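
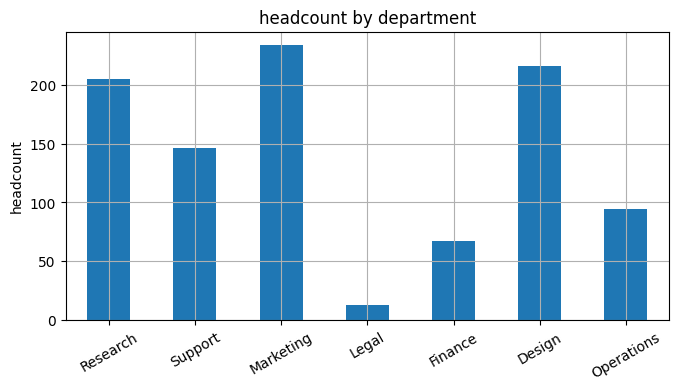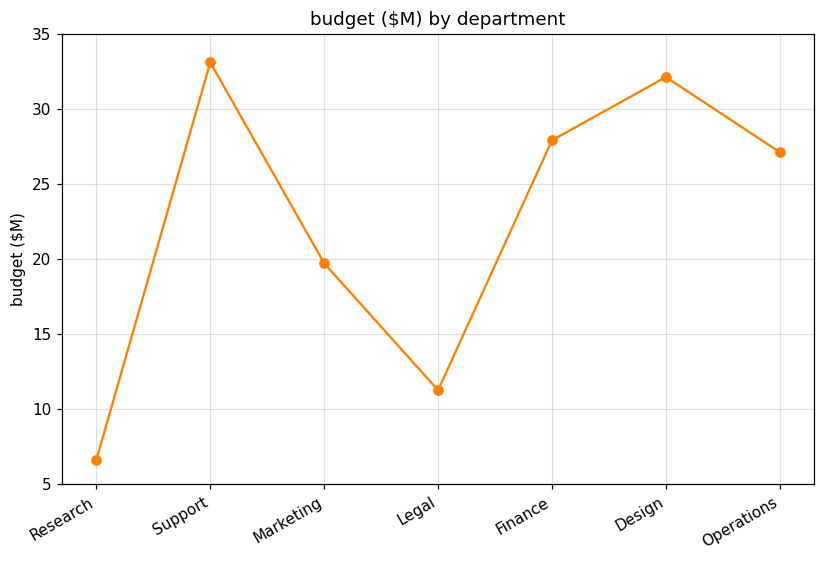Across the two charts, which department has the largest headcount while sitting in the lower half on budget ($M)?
Chart 2 median budget ($M) ≈ 25; below-median departments: Research, Marketing, Legal. Among those, Marketing has the highest headcount (≈ 225).

Marketing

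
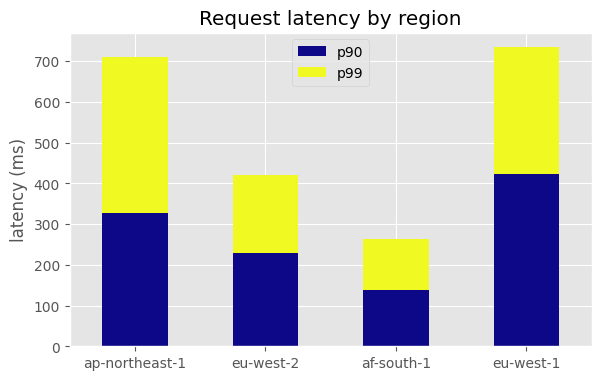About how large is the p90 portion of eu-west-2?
≈ 200

p90 top ≈ 200, bottom ≈ 0; segment ≈ 200.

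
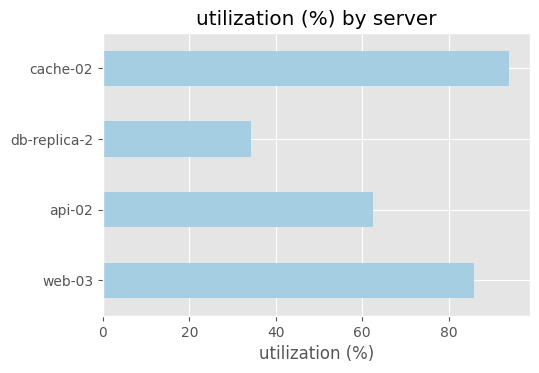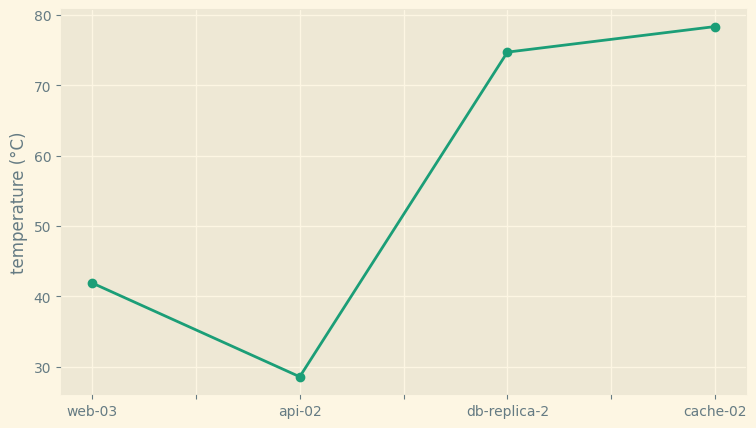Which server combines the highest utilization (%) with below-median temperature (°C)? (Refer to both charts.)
web-03

Chart 2 median temperature (°C) ≈ 60; below-median servers: web-03, api-02. Among those, web-03 has the highest utilization (%) (≈ 90).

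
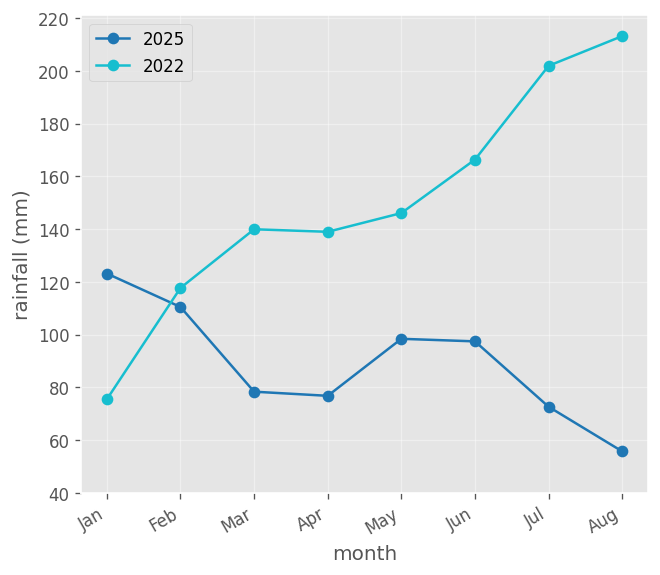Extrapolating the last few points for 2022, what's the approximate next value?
Last three: 160, 200, 220 → slope ≈ 30/step → next ≈ 250.

≈ 250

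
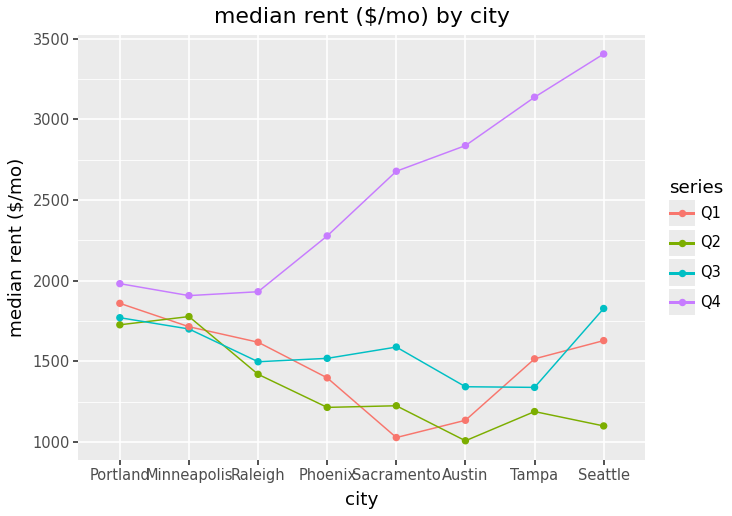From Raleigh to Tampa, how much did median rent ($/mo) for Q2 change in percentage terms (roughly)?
Raleigh ≈ 1400, Tampa ≈ 1200; (1200 − 1400) / 1400 ≈ -14.3%.

≈ -14.3%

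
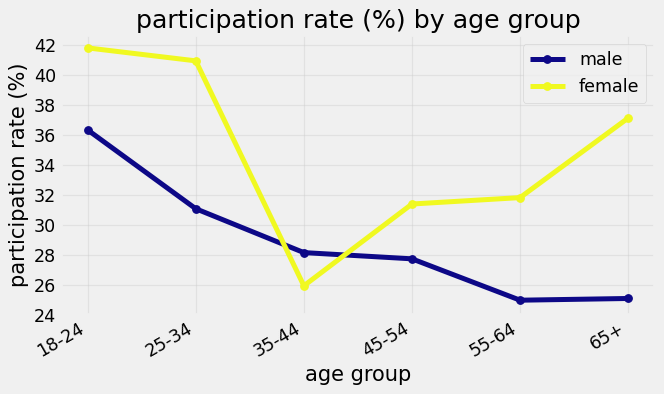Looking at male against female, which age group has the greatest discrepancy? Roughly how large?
65+, ≈ 12 %

65+: male ≈ 26, female ≈ 38 → gap ≈ 12. Next-largest (25-34) is only ≈ 8.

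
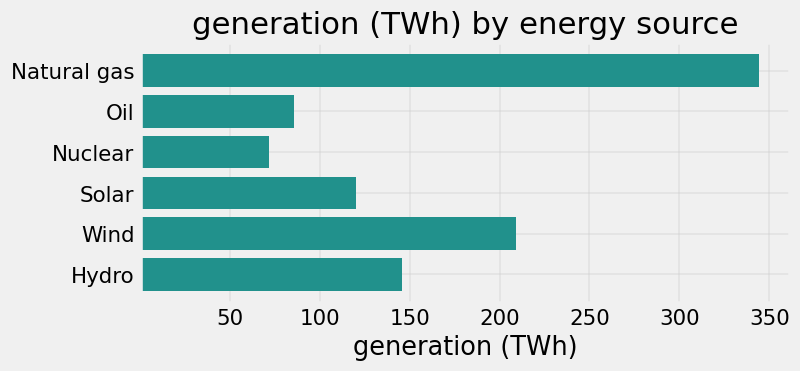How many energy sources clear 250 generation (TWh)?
1

Above 250: Natural gas.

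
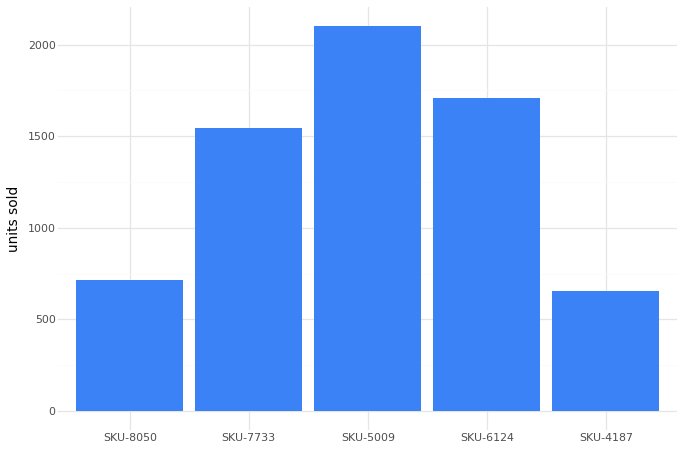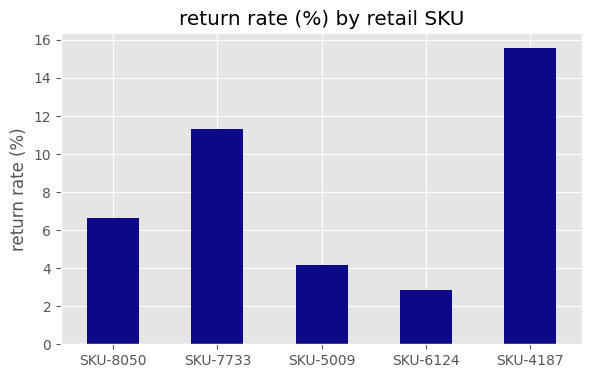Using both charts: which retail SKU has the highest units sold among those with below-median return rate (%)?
SKU-5009

Chart 2 median return rate (%) ≈ 6; below-median retail SKUs: SKU-5009, SKU-6124. Among those, SKU-5009 has the highest units sold (≈ 2200).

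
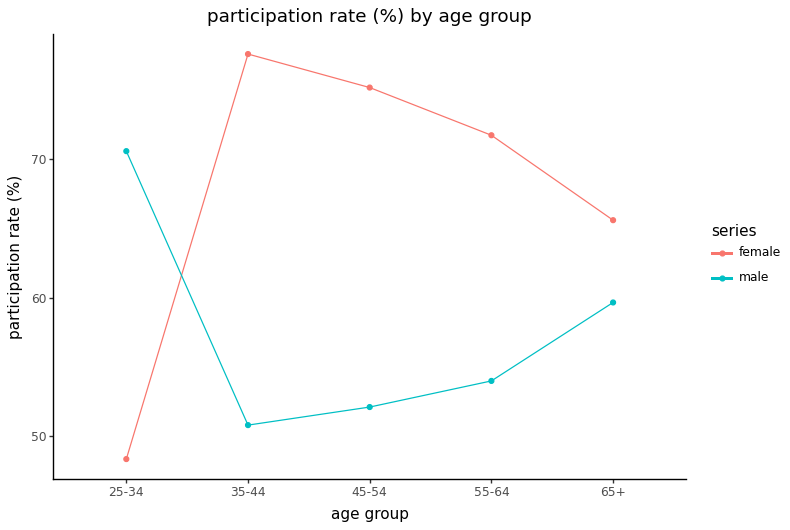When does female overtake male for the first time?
35-44

25-34: female ≈ 50 vs male ≈ 70 (not yet); 35-44: female ≈ 80 vs male ≈ 50 (first crossover).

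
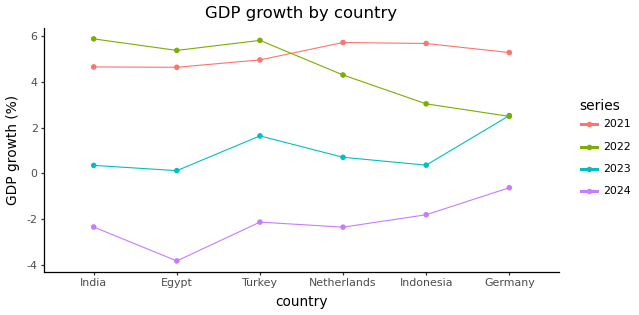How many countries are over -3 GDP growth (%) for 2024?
Above -3: India, Turkey, Netherlands, Indonesia, Germany.

5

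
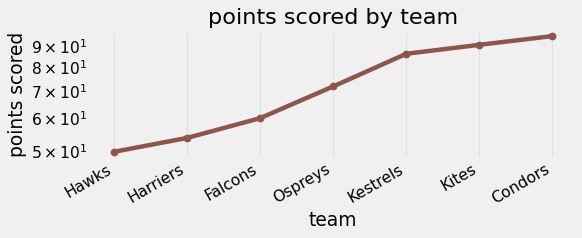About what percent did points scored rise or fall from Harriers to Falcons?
Harriers ≈ 55, Falcons ≈ 60; (60 − 55) / 55 ≈ +9.1%.

≈ +9.1%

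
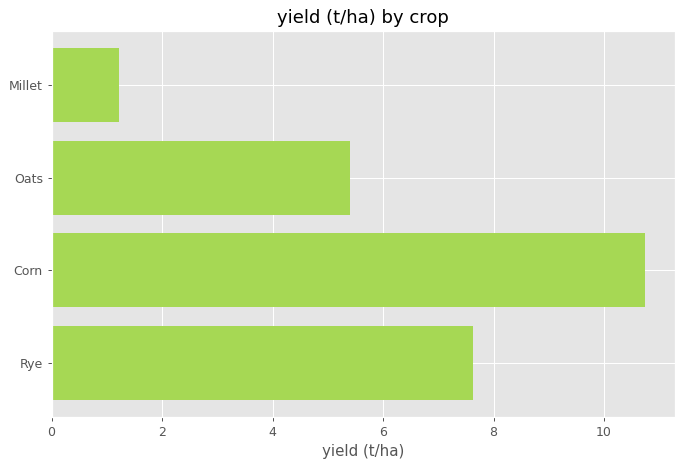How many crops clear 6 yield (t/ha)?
2

Above 6: Corn, Rye.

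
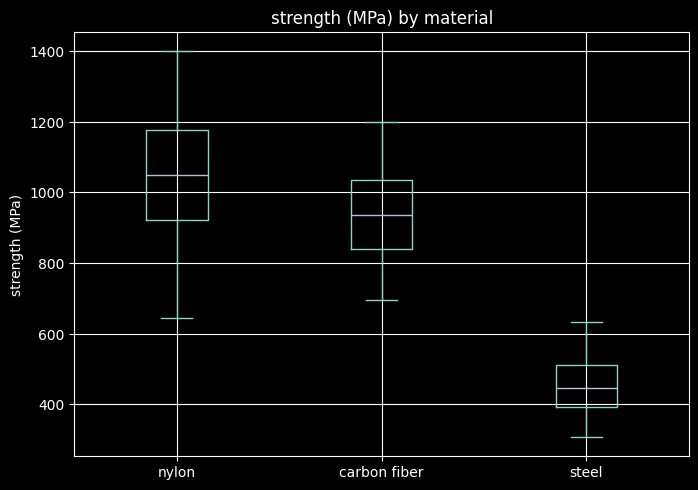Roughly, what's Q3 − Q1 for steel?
Q3 ≈ 500, Q1 ≈ 400; IQR ≈ 100.

≈ 100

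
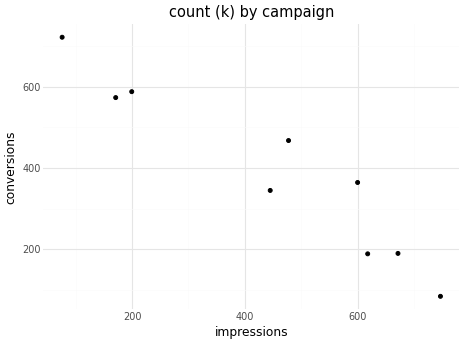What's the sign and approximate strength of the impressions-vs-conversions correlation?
negative, strong

Points are negatively correlated; strong (|r| ≈ 1.0).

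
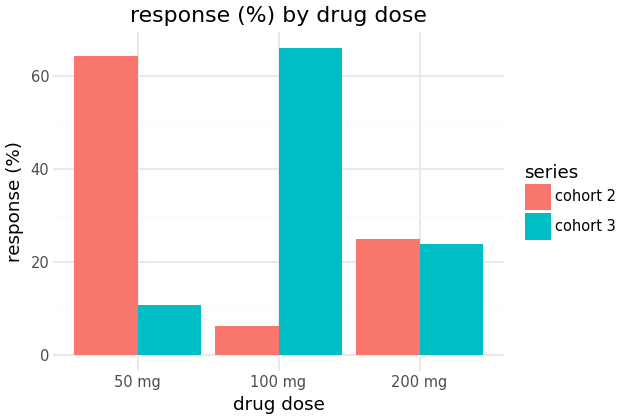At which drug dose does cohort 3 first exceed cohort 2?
50 mg: cohort 3 ≈ 10 vs cohort 2 ≈ 60 (not yet); 100 mg: cohort 3 ≈ 70 vs cohort 2 ≈ 10 (first crossover).

100 mg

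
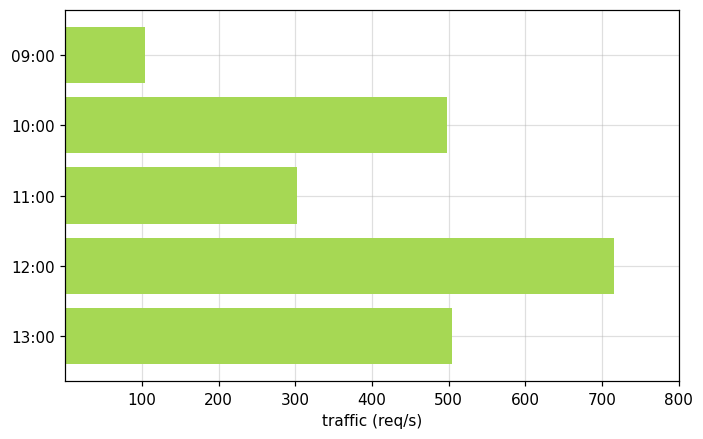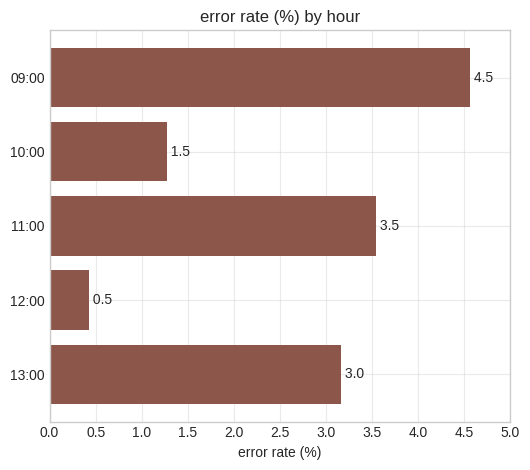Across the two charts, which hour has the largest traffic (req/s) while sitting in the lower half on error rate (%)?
12:00

Chart 2 median error rate (%) ≈ 3; below-median hours: 10:00, 12:00. Among those, 12:00 has the highest traffic (req/s) (≈ 700).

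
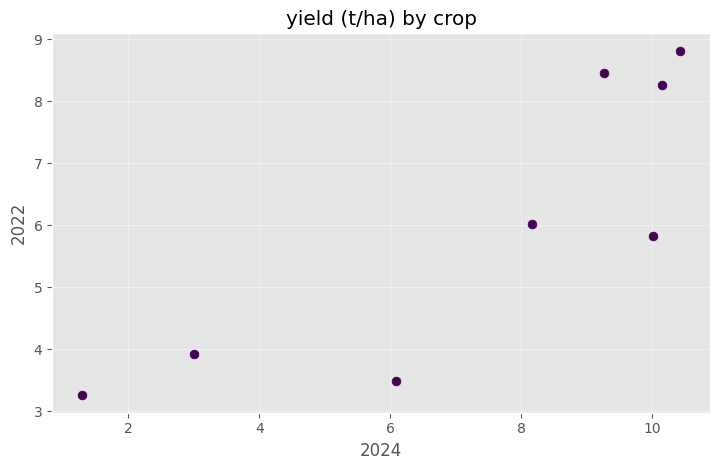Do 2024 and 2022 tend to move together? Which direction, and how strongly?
Points are positively correlated; strong (|r| ≈ 0.8).

positive, strong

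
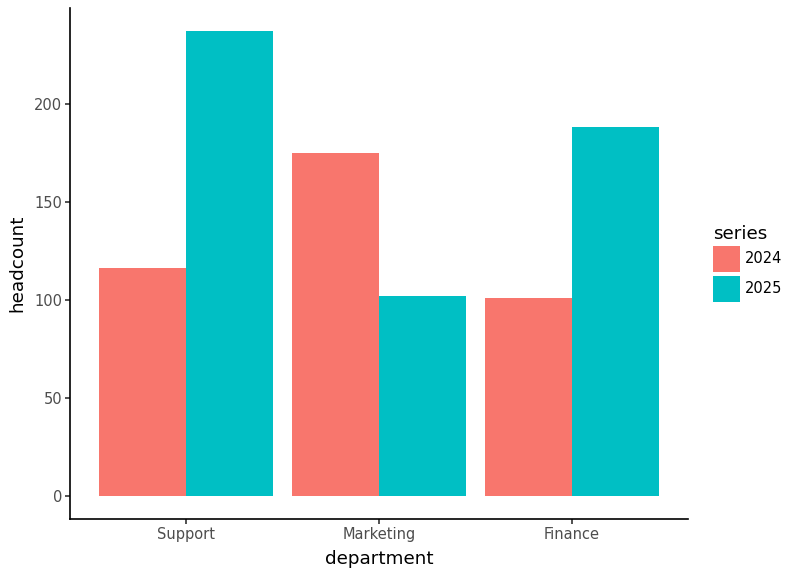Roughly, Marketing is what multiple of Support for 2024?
≈ 1.5×

Marketing ≈ 180, Support ≈ 120; 180/120 ≈ 1.5.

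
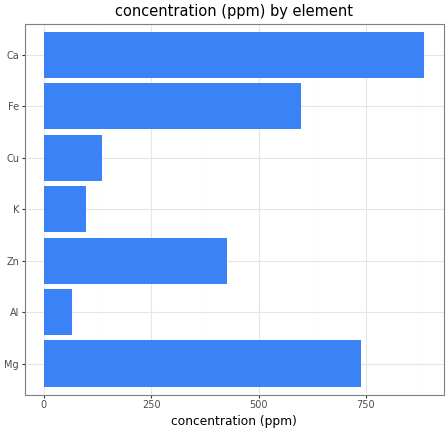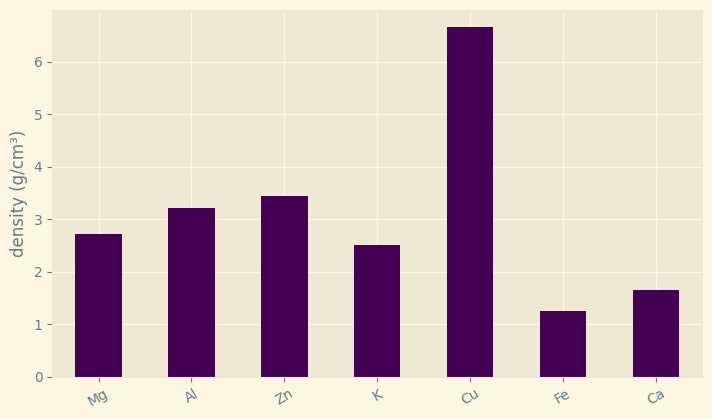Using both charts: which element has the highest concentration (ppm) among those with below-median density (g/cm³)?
Ca

Chart 2 median density (g/cm³) ≈ 3; below-median elements: K, Fe, Ca. Among those, Ca has the highest concentration (ppm) (≈ 900).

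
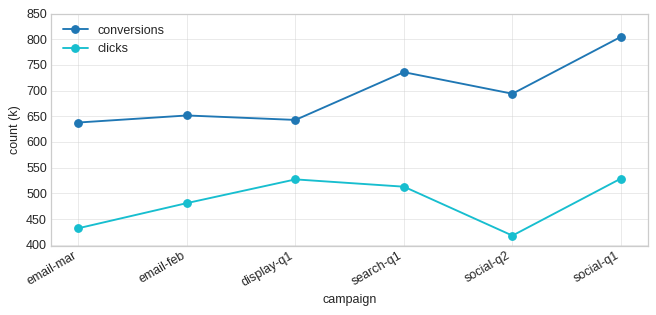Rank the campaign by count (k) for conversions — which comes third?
social-q2

Top 4 for conversions: social-q1 ≈ 800, search-q1 ≈ 750, social-q2 ≈ 700, email-feb ≈ 650.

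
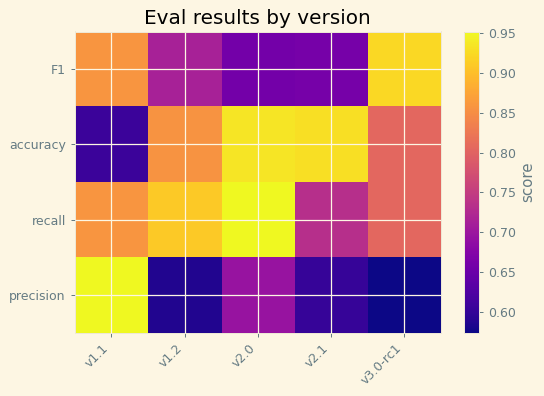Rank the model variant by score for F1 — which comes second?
v1.1

Top 3 for F1: v3.0-rc1 ≈ 0.90, v1.1 ≈ 0.85, v1.2 ≈ 0.70.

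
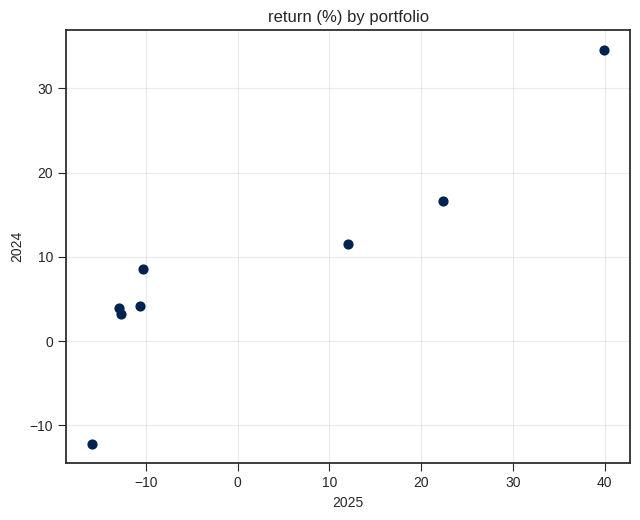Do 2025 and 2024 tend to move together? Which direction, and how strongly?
positive, strong

Points are positively correlated; strong (|r| ≈ 0.9).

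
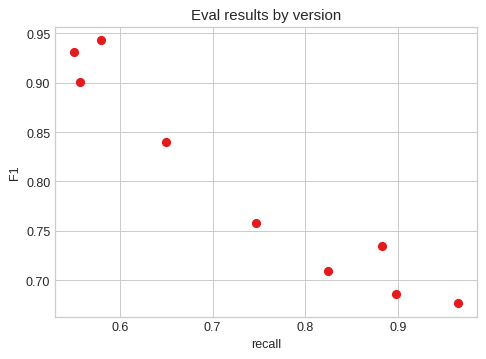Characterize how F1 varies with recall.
Points are negatively correlated; strong (|r| ≈ 1.0).

negative, strong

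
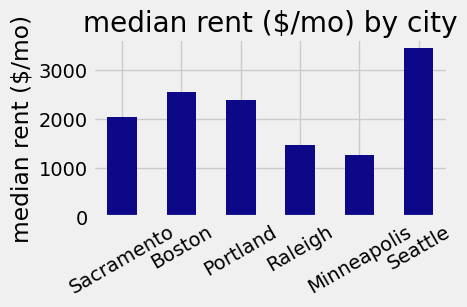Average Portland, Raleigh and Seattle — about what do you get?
≈ 2500

(2500 + 1500 + 3500) / 3 ≈ 2500.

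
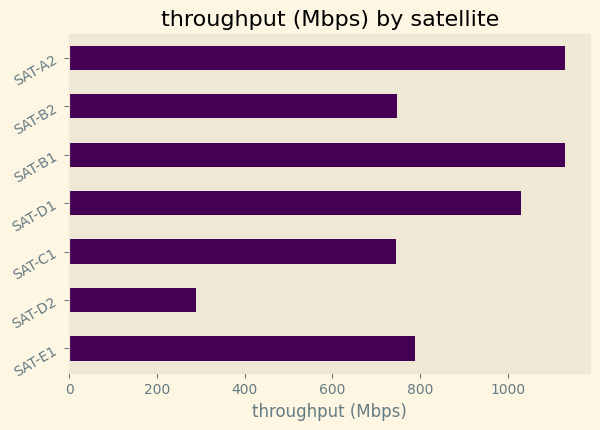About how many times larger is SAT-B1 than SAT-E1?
≈ 1.38×

SAT-B1 ≈ 1100, SAT-E1 ≈ 800; 1100/800 ≈ 1.38.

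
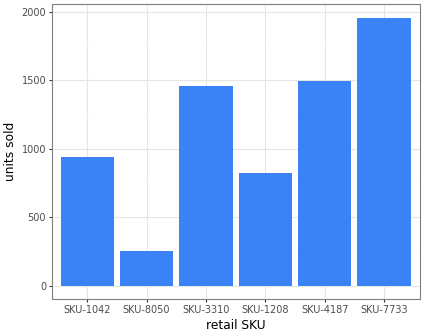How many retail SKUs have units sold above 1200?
3

Above 1200: SKU-3310, SKU-4187, SKU-7733.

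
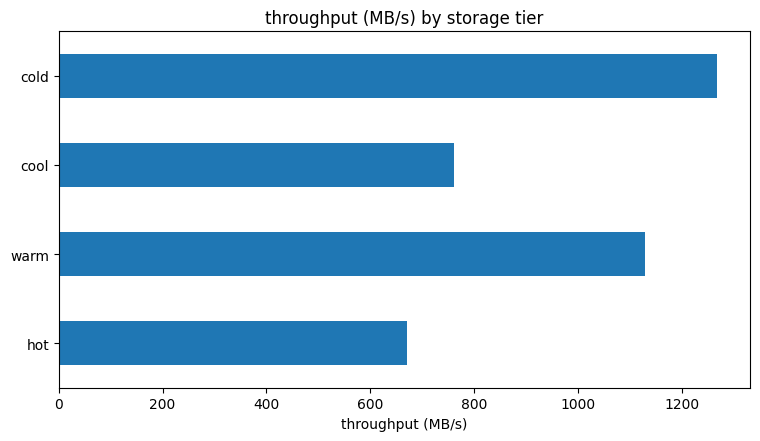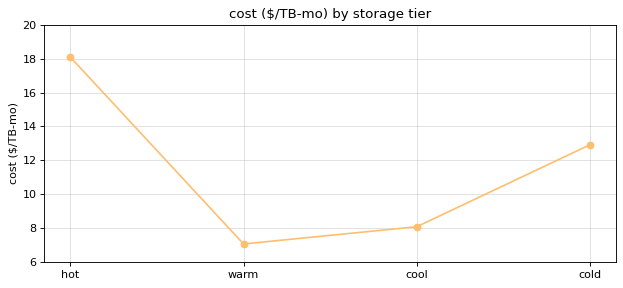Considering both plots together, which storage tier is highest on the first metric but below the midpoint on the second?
Chart 2 median cost ($/TB-mo) ≈ 10; below-median storage tiers: warm, cool. Among those, warm has the highest throughput (MB/s) (≈ 1200).

warm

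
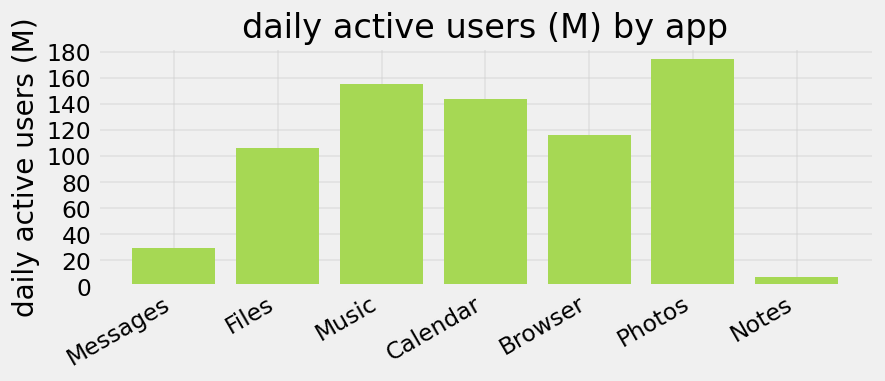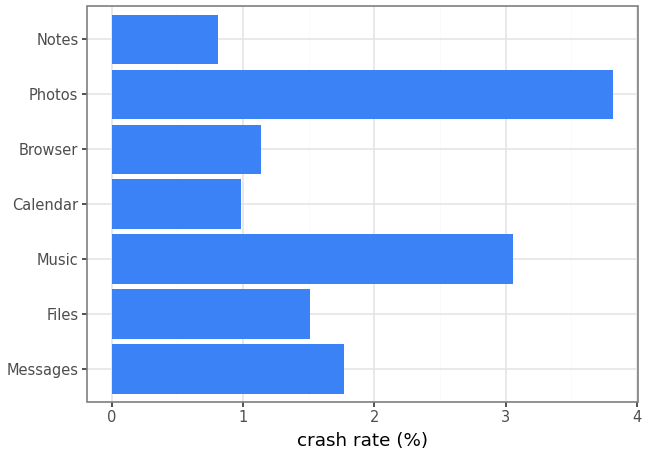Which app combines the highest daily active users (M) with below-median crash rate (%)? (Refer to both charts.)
Calendar

Chart 2 median crash rate (%) ≈ 1.5; below-median apps: Calendar, Browser, Notes. Among those, Calendar has the highest daily active users (M) (≈ 140).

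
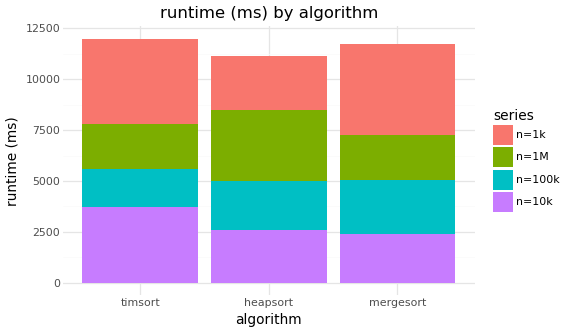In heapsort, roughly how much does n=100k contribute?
≈ 2000

n=100k top ≈ 5000, bottom ≈ 3000; segment ≈ 2000.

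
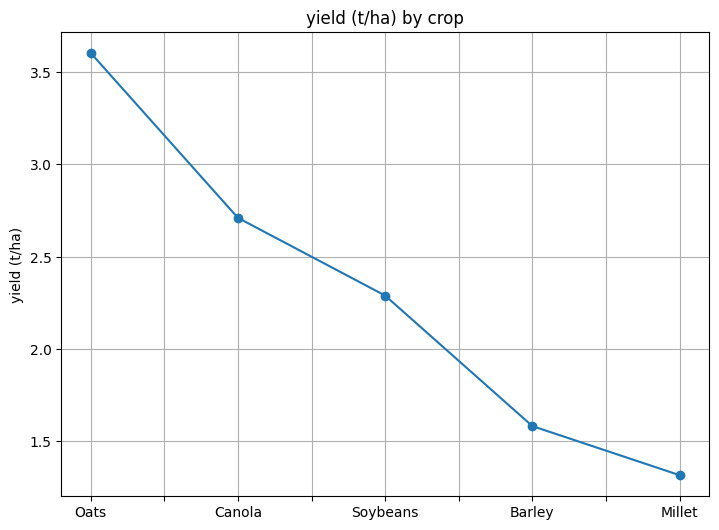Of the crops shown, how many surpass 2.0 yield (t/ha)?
3

Above 2.0: Oats, Canola, Soybeans.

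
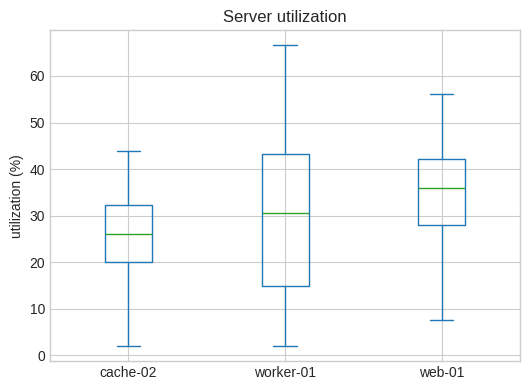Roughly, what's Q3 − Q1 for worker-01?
≈ 28

Q3 ≈ 43, Q1 ≈ 15; IQR ≈ 28.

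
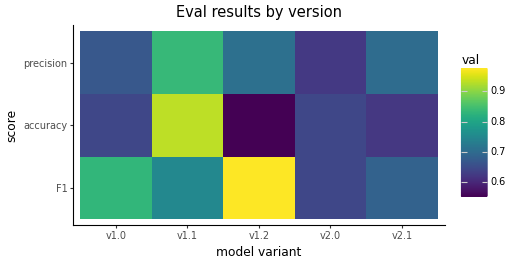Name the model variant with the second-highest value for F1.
Top 3 for F1: v1.2 ≈ 1.00, v1.0 ≈ 0.85, v1.1 ≈ 0.75.

v1.0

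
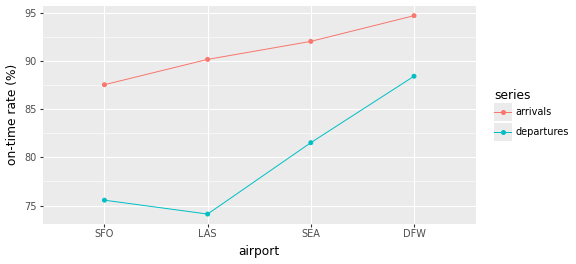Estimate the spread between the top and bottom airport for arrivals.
Max DFW ≈ 94, min SFO ≈ 88; range ≈ 6.

≈ 6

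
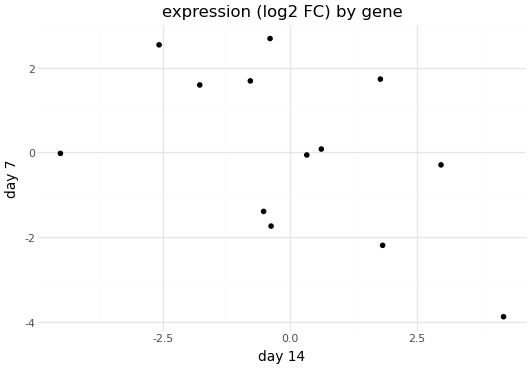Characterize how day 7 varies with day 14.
Points are negatively correlated; moderate (|r| ≈ 0.5).

negative, moderate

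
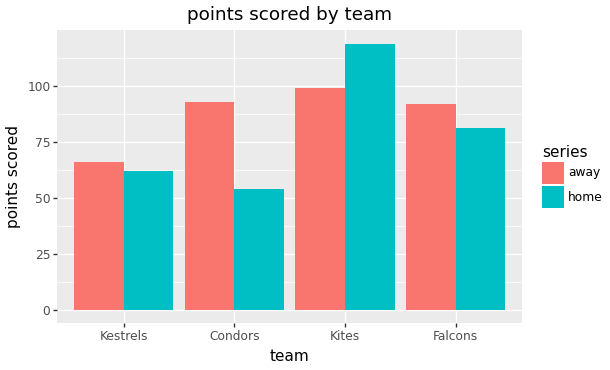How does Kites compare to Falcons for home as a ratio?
Kites ≈ 120, Falcons ≈ 80; 120/80 ≈ 1.5.

≈ 1.5×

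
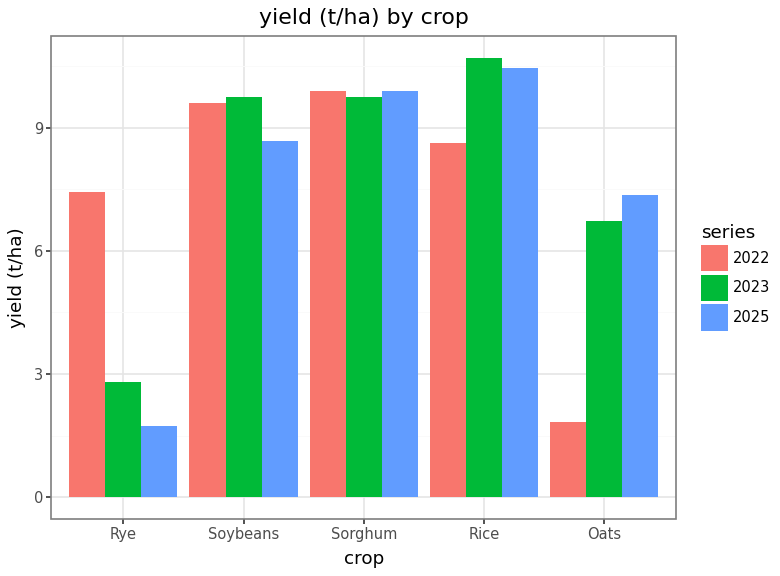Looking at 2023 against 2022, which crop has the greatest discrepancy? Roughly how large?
Oats, ≈ 5 t/ha

Oats: 2023 ≈ 7, 2022 ≈ 2 → gap ≈ 5. Next-largest (Rye) is only ≈ 4.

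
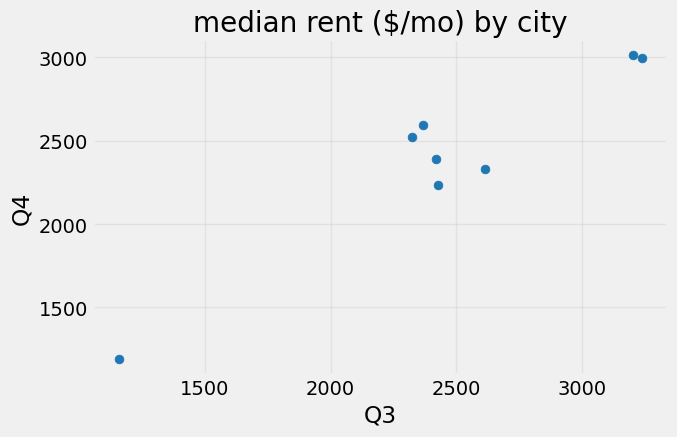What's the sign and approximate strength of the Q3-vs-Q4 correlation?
Points are positively correlated; strong (|r| ≈ 1.0).

positive, strong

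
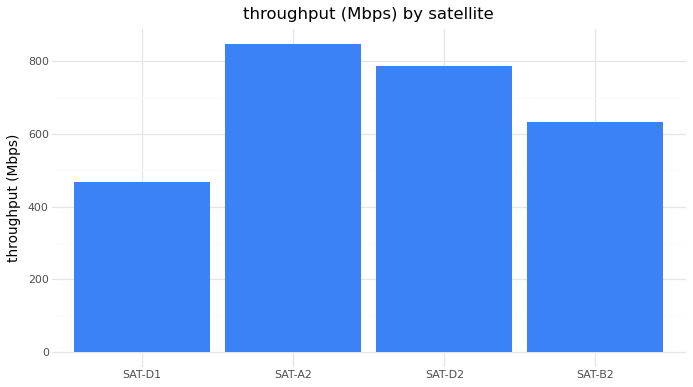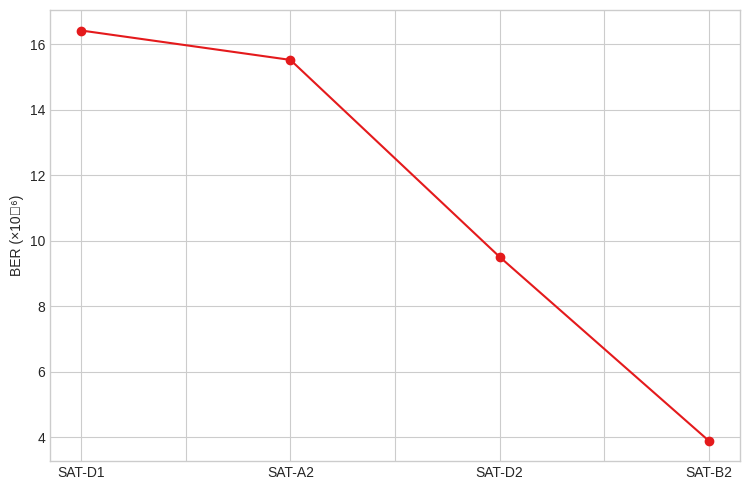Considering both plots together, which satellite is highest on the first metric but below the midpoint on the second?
SAT-D2

Chart 2 median BER (×10⁻⁶) ≈ 12; below-median satellites: SAT-D2, SAT-B2. Among those, SAT-D2 has the highest throughput (Mbps) (≈ 800).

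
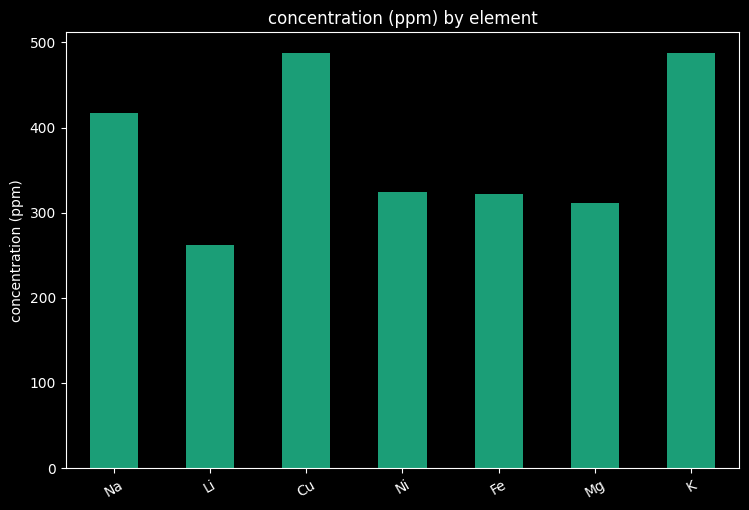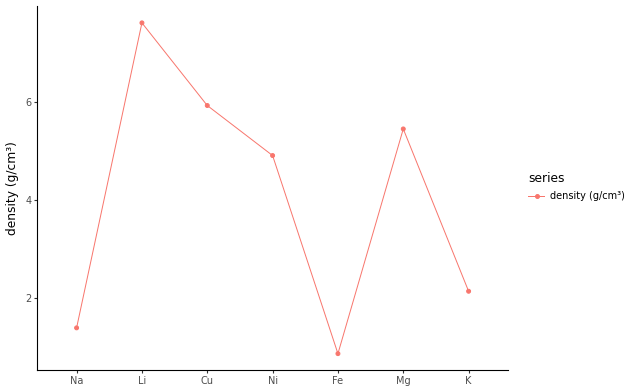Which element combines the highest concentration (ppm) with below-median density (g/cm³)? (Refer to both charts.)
K

Chart 2 median density (g/cm³) ≈ 5; below-median elements: Na, Fe, K. Among those, K has the highest concentration (ppm) (≈ 500).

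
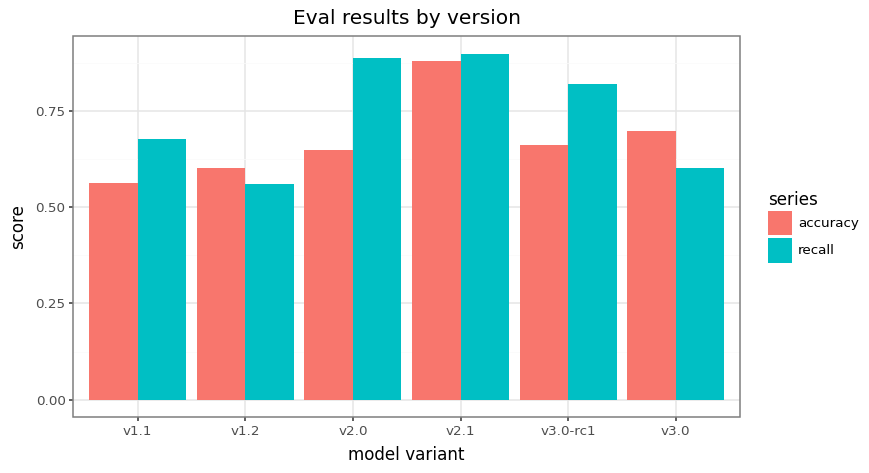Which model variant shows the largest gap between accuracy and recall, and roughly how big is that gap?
v2.0: accuracy ≈ 0.6, recall ≈ 0.9 → gap ≈ 0.3. Next-largest (v3.0-rc1) is only ≈ 0.1.

v2.0, ≈ 0.3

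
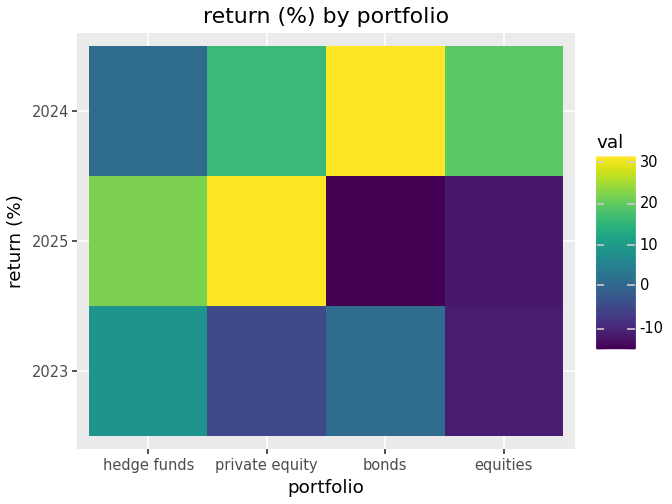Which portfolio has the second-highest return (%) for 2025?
hedge funds

Top 3 for 2025: private equity ≈ 30, hedge funds ≈ 20, equities ≈ -10.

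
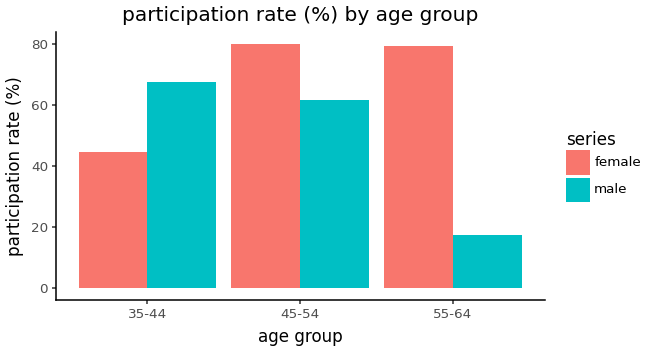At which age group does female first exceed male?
35-44: female ≈ 40 vs male ≈ 70 (not yet); 45-54: female ≈ 80 vs male ≈ 60 (first crossover).

45-54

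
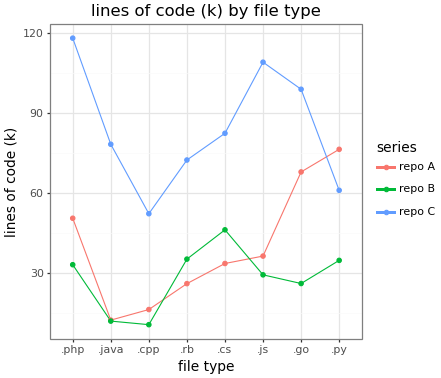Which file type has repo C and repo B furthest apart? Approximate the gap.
.php: repo C ≈ 120, repo B ≈ 30 → gap ≈ 90. Next-largest (.js) is only ≈ 80.

.php, ≈ 90 k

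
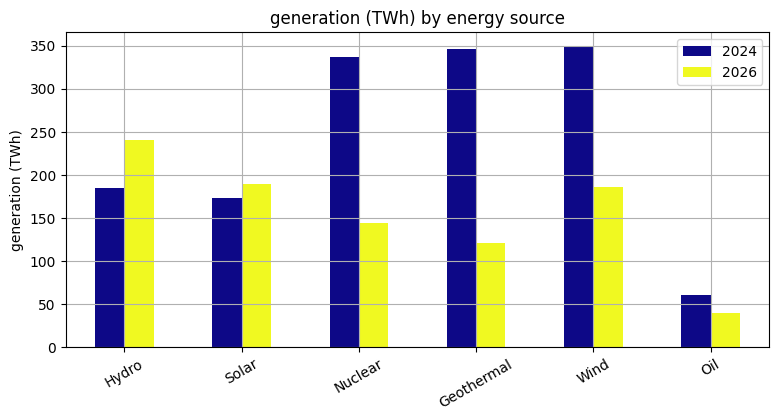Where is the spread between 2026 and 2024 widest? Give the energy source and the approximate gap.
Geothermal: 2026 ≈ 100, 2024 ≈ 350 → gap ≈ 250. Next-largest (Nuclear) is only ≈ 200.

Geothermal, ≈ 250 TWh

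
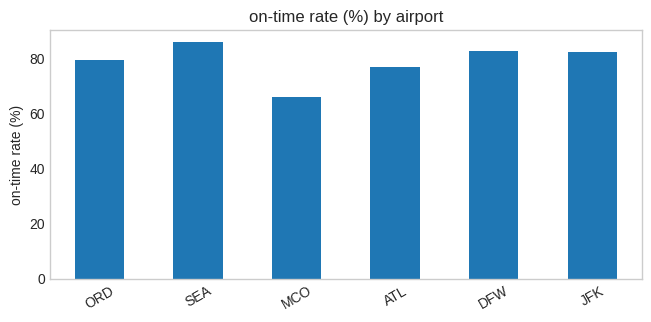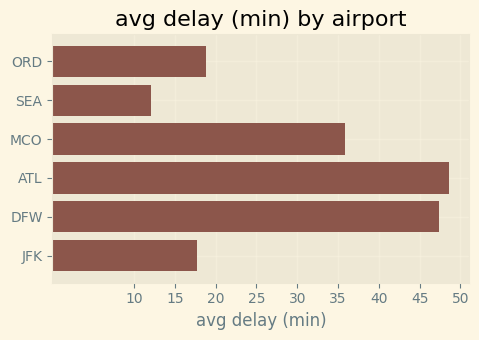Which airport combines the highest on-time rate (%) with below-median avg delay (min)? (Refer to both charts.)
SEA

Chart 2 median avg delay (min) ≈ 25; below-median airports: ORD, SEA, JFK. Among those, SEA has the highest on-time rate (%) (≈ 90).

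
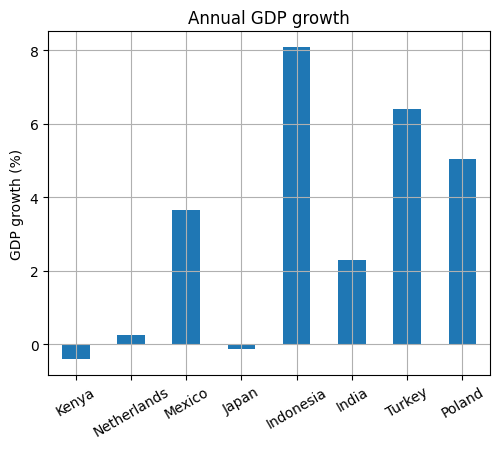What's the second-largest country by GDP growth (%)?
Turkey

Top 3: Indonesia ≈ 8, Turkey ≈ 6, Poland ≈ 5.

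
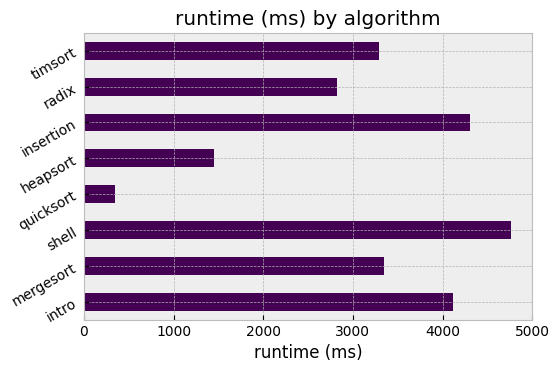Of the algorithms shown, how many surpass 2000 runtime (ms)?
6

Above 2000: intro, mergesort, shell, insertion, radix, timsort.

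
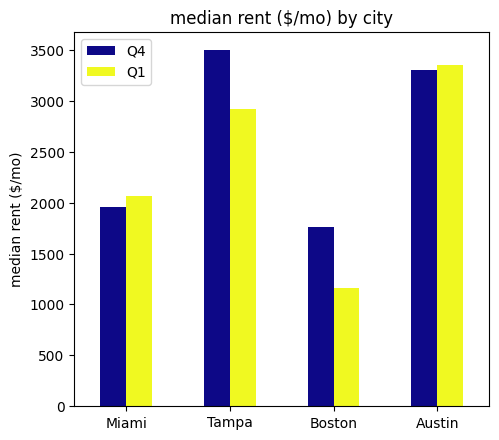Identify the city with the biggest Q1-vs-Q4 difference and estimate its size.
Boston, ≈ 1000 $/mo

Boston: Q1 ≈ 1000, Q4 ≈ 2000 → gap ≈ 1000. Next-largest (Tampa) is only ≈ 500.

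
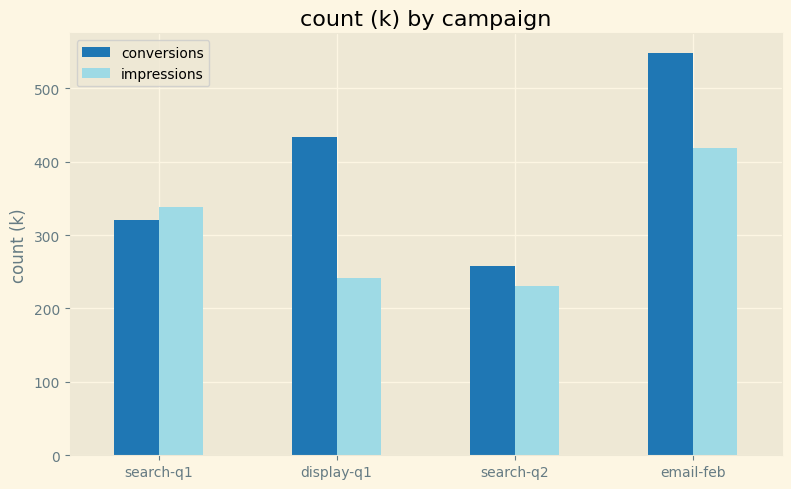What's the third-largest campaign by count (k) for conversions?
search-q1

Top 4 for conversions: email-feb ≈ 550, display-q1 ≈ 450, search-q1 ≈ 300, search-q2 ≈ 250.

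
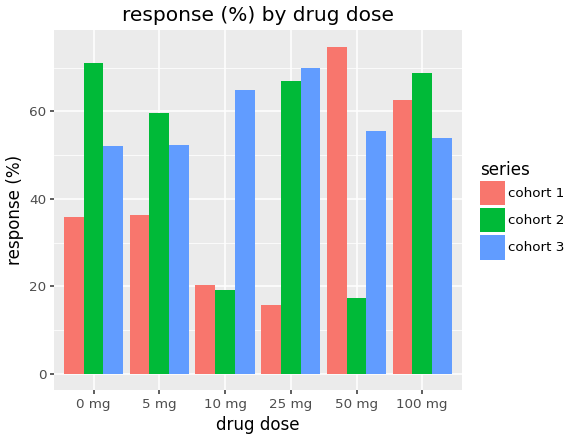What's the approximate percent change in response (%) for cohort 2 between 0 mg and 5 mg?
0 mg ≈ 70, 5 mg ≈ 60; (60 − 70) / 70 ≈ -14.3%.

≈ -14.3%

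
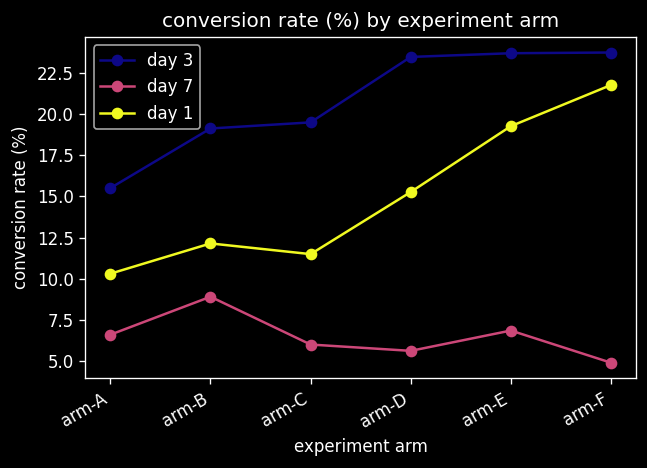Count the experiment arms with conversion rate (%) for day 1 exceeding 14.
3

Above 14: arm-D, arm-E, arm-F.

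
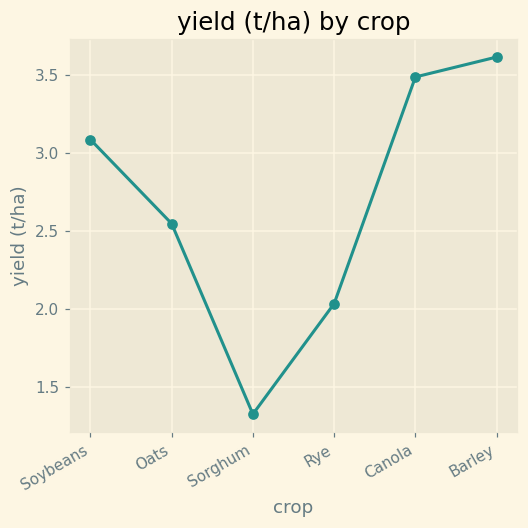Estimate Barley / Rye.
Barley ≈ 3.6, Rye ≈ 2.0; 3.6/2.0 ≈ 1.8.

≈ 1.8×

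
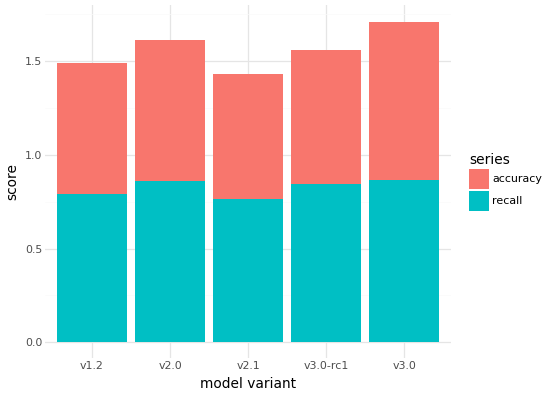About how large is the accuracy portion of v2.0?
accuracy top ≈ 1.6, bottom ≈ 0.8; segment ≈ 0.8.

≈ 0.8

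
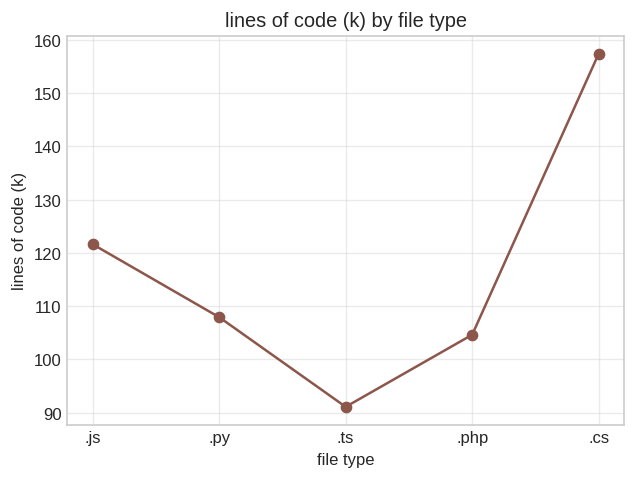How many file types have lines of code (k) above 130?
1

Above 130: .cs.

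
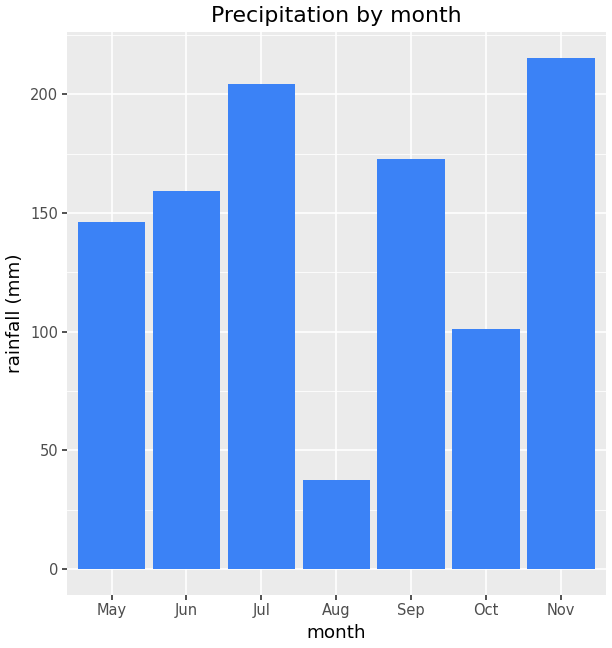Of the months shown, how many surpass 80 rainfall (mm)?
Above 80: May, Jun, Jul, Sep, Oct, Nov.

6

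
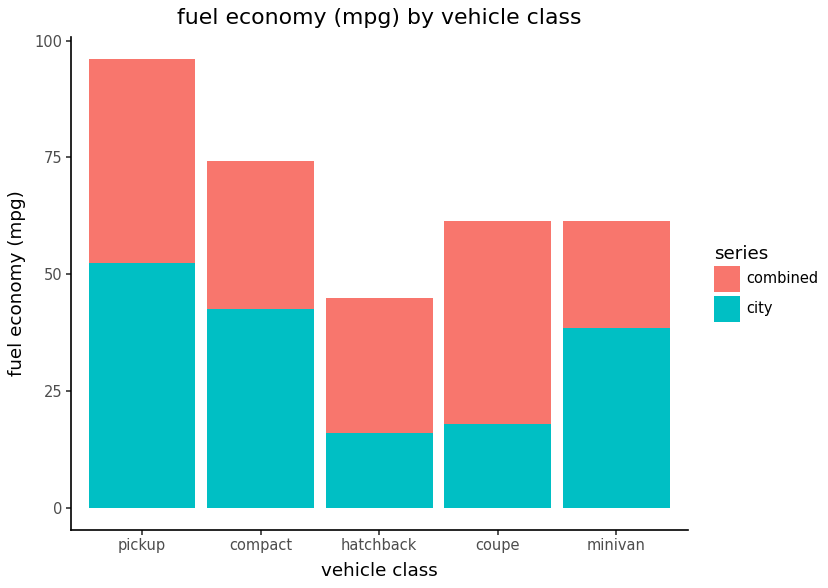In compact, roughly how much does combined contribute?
≈ 30

combined top ≈ 70, bottom ≈ 40; segment ≈ 30.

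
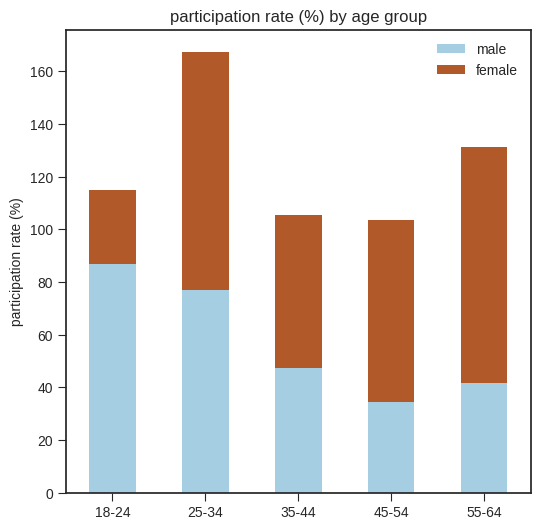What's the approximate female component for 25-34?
female top ≈ 160, bottom ≈ 80; segment ≈ 80.

≈ 80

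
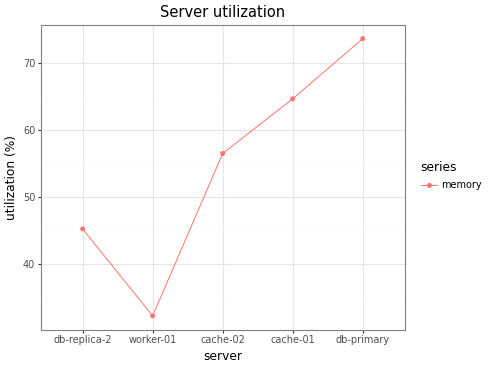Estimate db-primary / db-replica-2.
≈ 1.67×

db-primary ≈ 75, db-replica-2 ≈ 45; 75/45 ≈ 1.67.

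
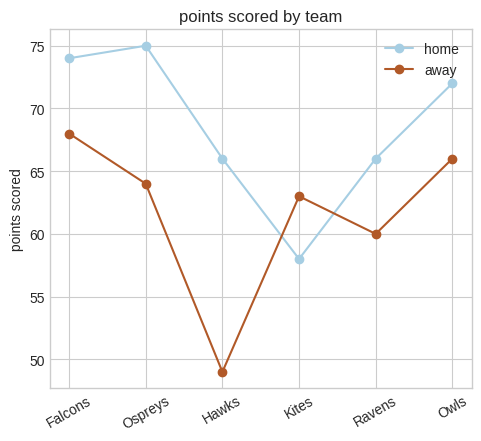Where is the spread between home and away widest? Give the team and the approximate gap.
Hawks, ≈ 15

Hawks: home ≈ 65, away ≈ 50 → gap ≈ 15. Next-largest (Ospreys) is only ≈ 10.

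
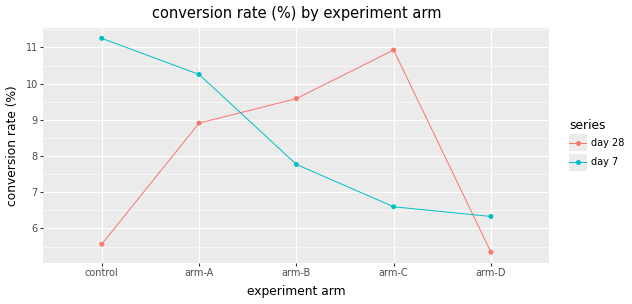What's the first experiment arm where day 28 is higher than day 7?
arm-B

arm-A: day 28 ≈ 9.0 vs day 7 ≈ 10.5 (not yet); arm-B: day 28 ≈ 9.5 vs day 7 ≈ 8.0 (first crossover).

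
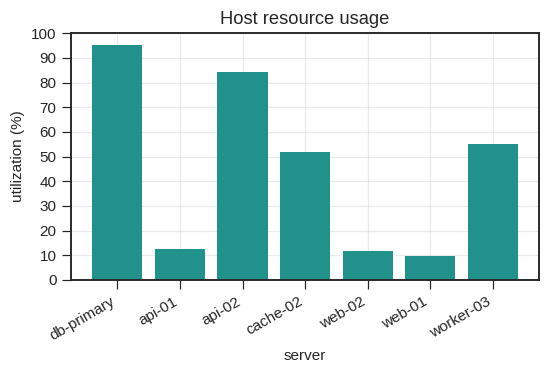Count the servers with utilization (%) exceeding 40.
Above 40: db-primary, api-02, cache-02, worker-03.

4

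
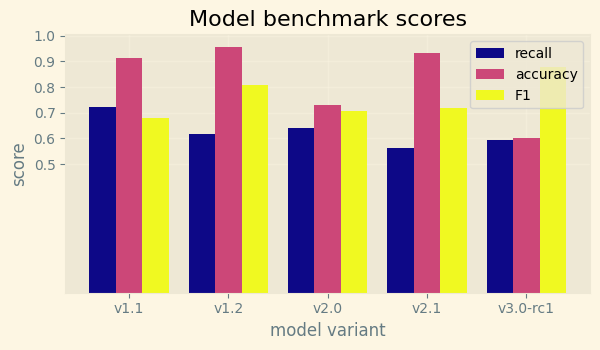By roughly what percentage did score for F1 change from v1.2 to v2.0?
≈ -12.5%

v1.2 ≈ 0.8, v2.0 ≈ 0.7; (0.7 − 0.8) / 0.8 ≈ -12.5%.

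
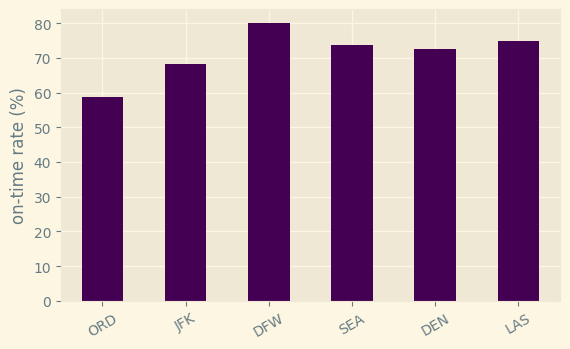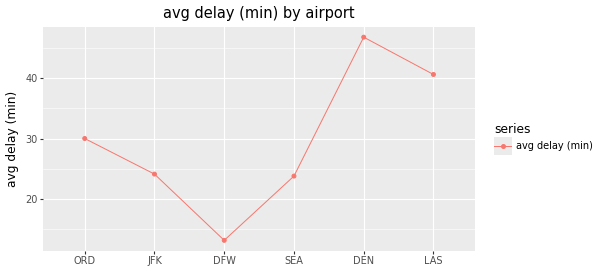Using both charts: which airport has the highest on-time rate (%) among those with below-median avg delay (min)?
DFW

Chart 2 median avg delay (min) ≈ 25; below-median airports: JFK, DFW, SEA. Among those, DFW has the highest on-time rate (%) (≈ 80).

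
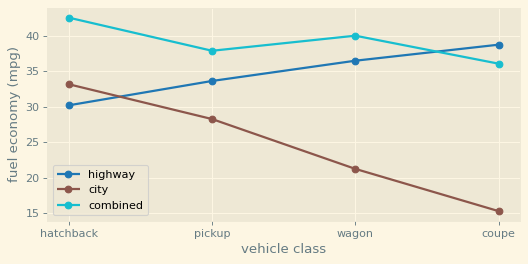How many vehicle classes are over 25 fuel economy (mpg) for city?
Above 25: hatchback, pickup.

2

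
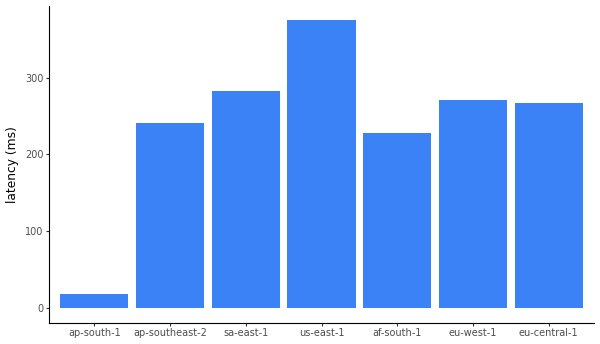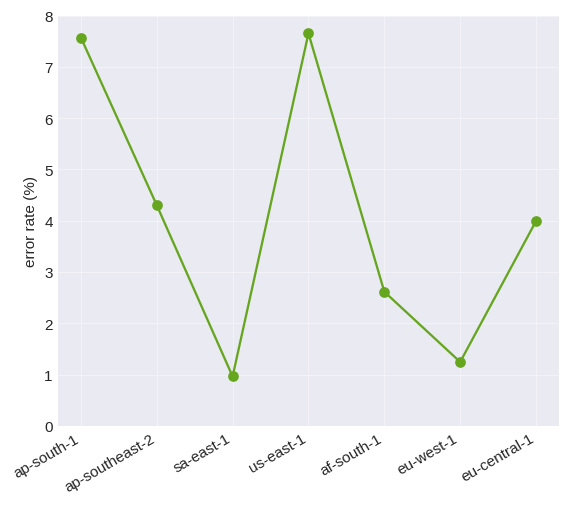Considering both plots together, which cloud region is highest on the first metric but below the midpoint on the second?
Chart 2 median error rate (%) ≈ 4; below-median cloud regions: sa-east-1, af-south-1, eu-west-1. Among those, sa-east-1 has the highest latency (ms) (≈ 300).

sa-east-1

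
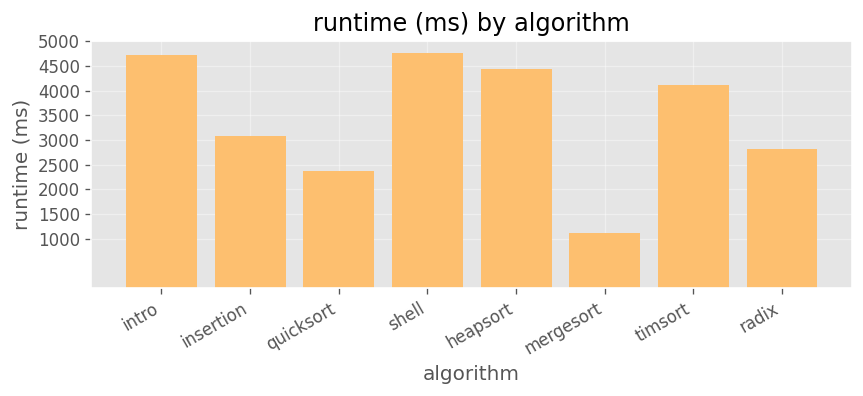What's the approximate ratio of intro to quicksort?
≈ 1.8×

intro ≈ 4500, quicksort ≈ 2500; 4500/2500 ≈ 1.8.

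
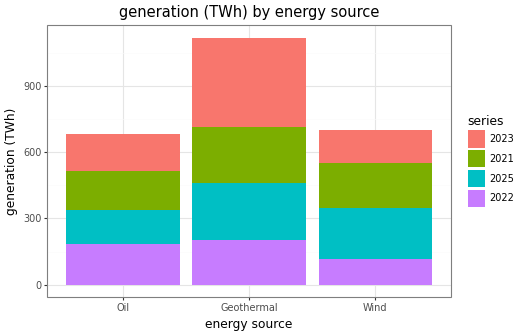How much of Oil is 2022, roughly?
≈ 200

2022 top ≈ 200, bottom ≈ 0; segment ≈ 200.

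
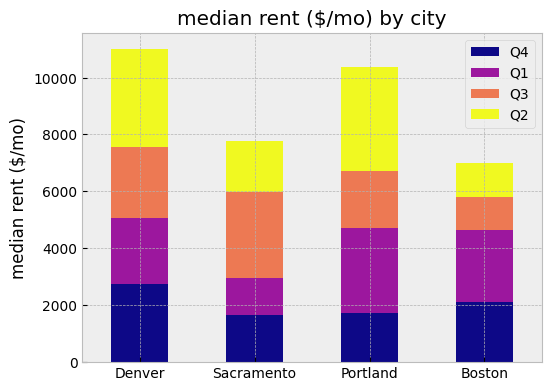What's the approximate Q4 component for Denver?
Q4 top ≈ 3000, bottom ≈ 0; segment ≈ 3000.

≈ 3000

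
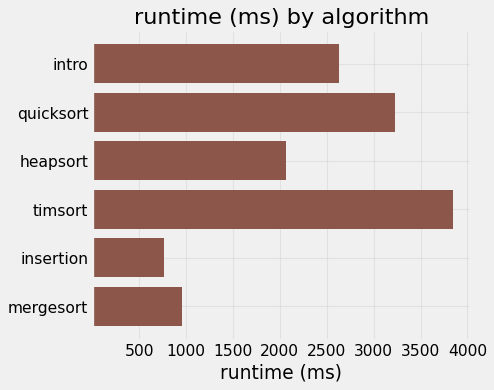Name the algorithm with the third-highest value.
Top 4: timsort ≈ 4000, quicksort ≈ 3000, intro ≈ 2500, heapsort ≈ 2000.

intro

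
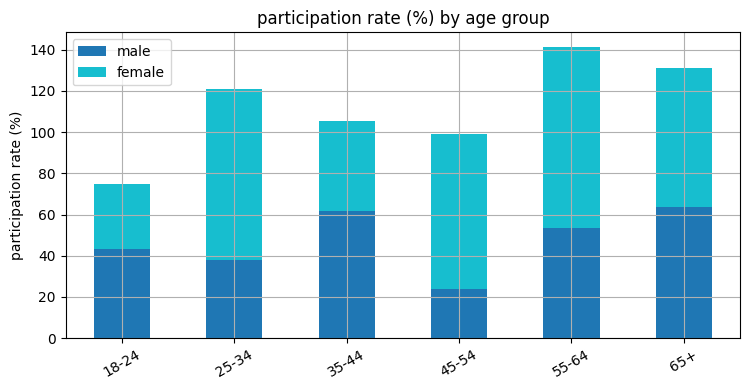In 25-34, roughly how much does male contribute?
≈ 40

male top ≈ 40, bottom ≈ 0; segment ≈ 40.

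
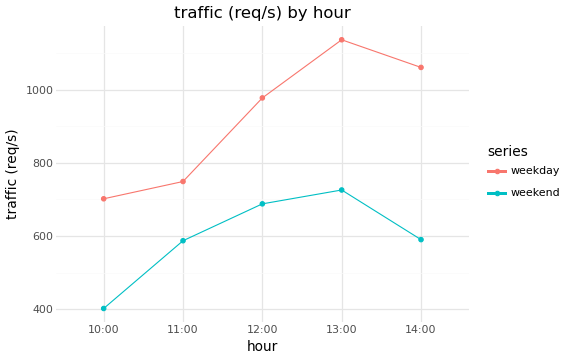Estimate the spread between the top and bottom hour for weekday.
≈ 400

Max 13:00 ≈ 1100, min 10:00 ≈ 700; range ≈ 400.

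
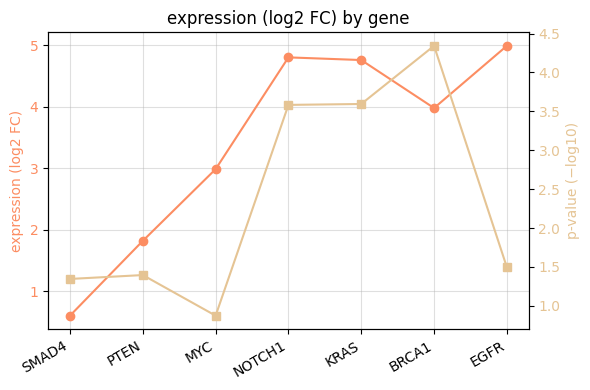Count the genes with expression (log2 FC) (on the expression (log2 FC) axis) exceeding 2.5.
5

Above 2.5: MYC, NOTCH1, KRAS, BRCA1, EGFR.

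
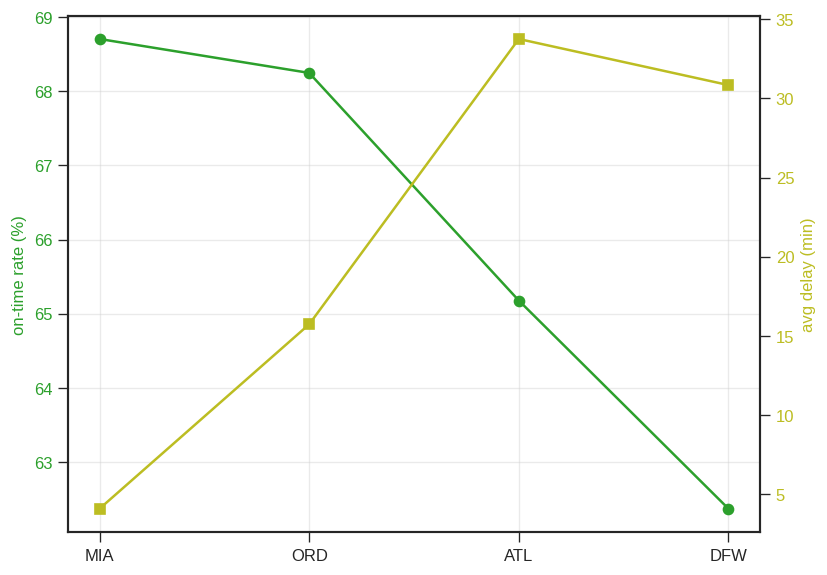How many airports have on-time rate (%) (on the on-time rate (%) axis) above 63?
Above 63: MIA, ORD, ATL.

3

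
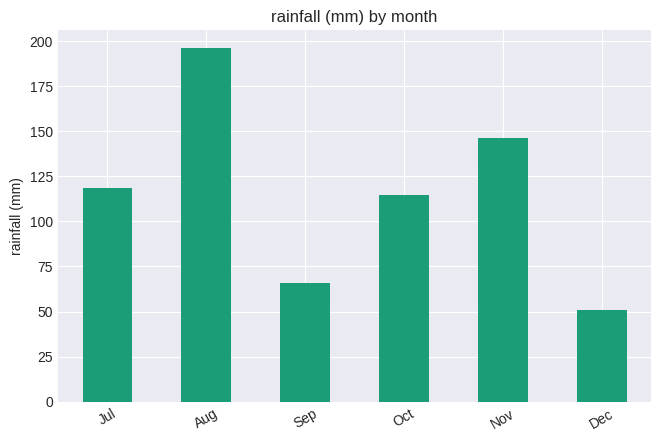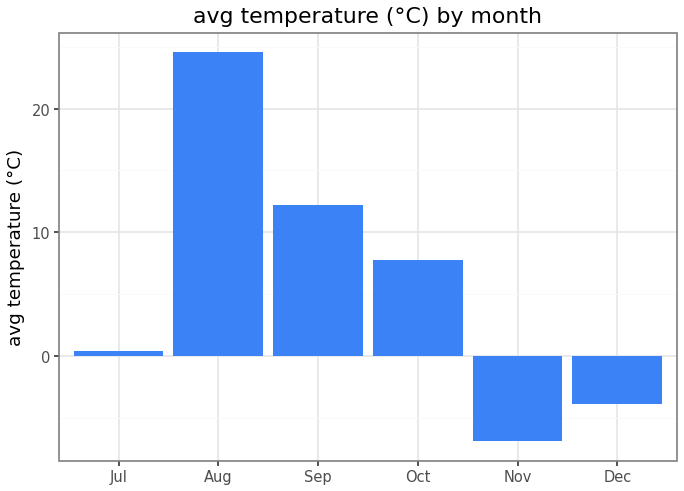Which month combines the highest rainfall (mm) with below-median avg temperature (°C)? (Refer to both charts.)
Nov

Chart 2 median avg temperature (°C) ≈ 5; below-median months: Jul, Nov, Dec. Among those, Nov has the highest rainfall (mm) (≈ 140).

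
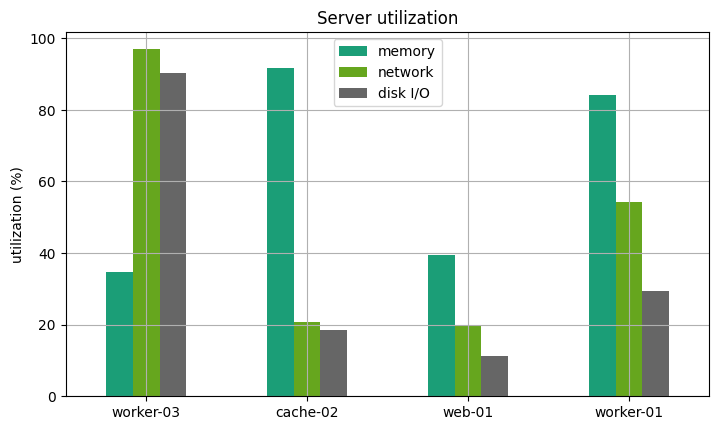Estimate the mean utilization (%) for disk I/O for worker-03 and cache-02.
(90 + 20) / 2 ≈ 55.

≈ 55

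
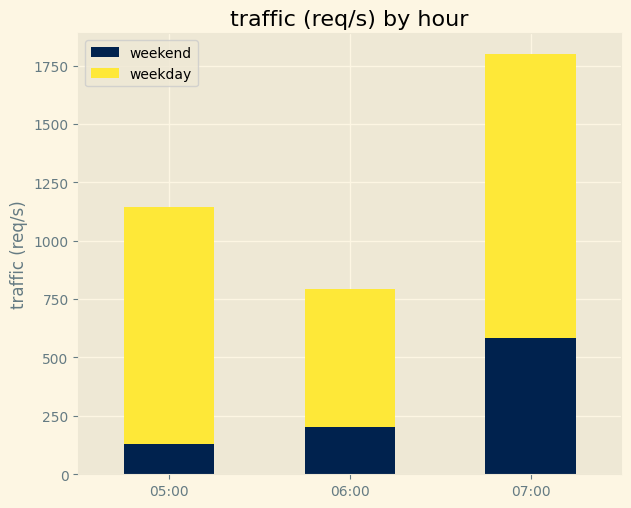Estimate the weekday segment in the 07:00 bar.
weekday top ≈ 1800, bottom ≈ 600; segment ≈ 1200.

≈ 1200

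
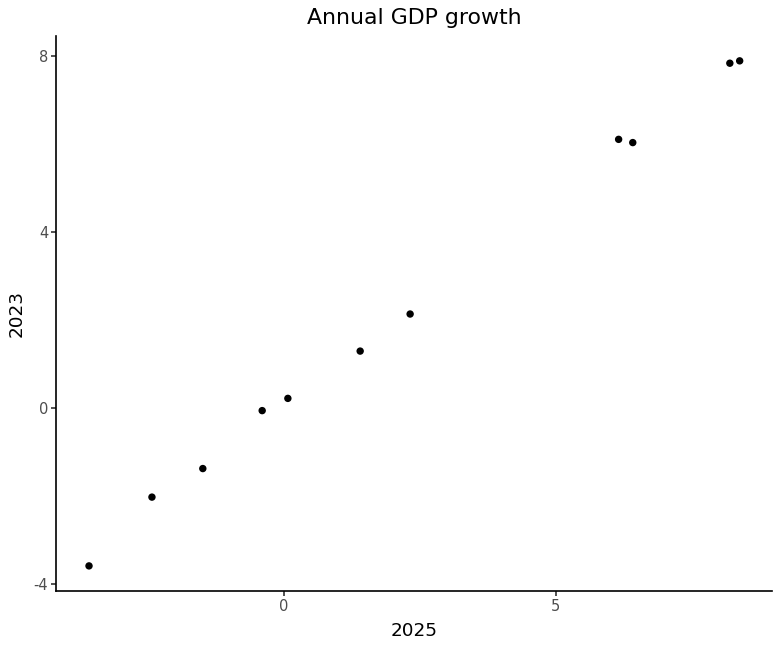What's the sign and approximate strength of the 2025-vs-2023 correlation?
positive, strong

Points are positively correlated; strong (|r| ≈ 1.0).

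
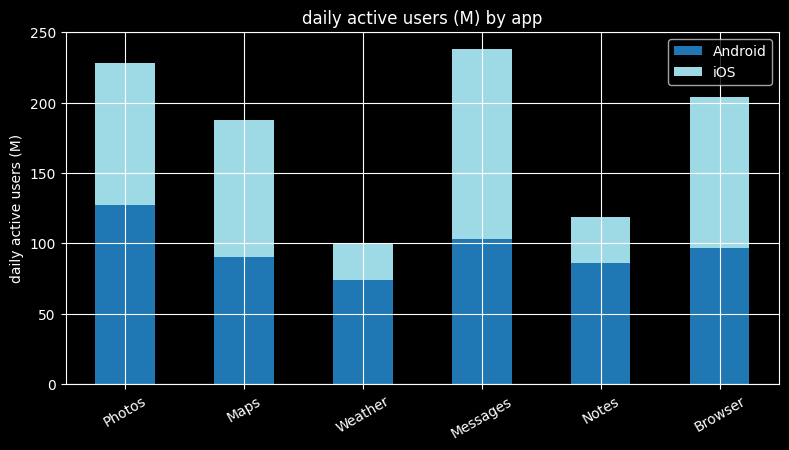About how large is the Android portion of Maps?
Android top ≈ 100, bottom ≈ 0; segment ≈ 100.

≈ 100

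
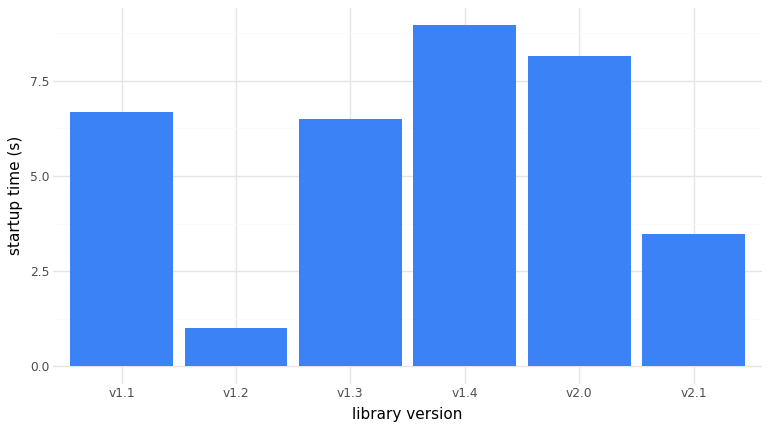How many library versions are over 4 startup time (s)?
4

Above 4: v1.1, v1.3, v1.4, v2.0.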